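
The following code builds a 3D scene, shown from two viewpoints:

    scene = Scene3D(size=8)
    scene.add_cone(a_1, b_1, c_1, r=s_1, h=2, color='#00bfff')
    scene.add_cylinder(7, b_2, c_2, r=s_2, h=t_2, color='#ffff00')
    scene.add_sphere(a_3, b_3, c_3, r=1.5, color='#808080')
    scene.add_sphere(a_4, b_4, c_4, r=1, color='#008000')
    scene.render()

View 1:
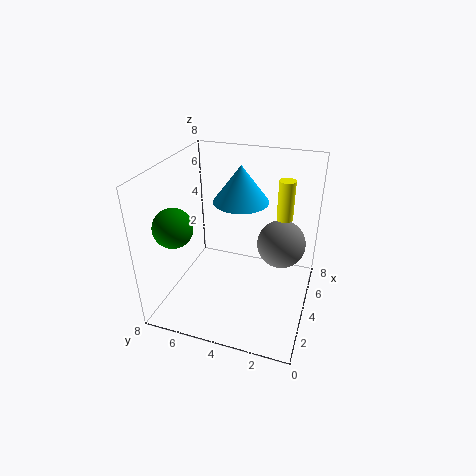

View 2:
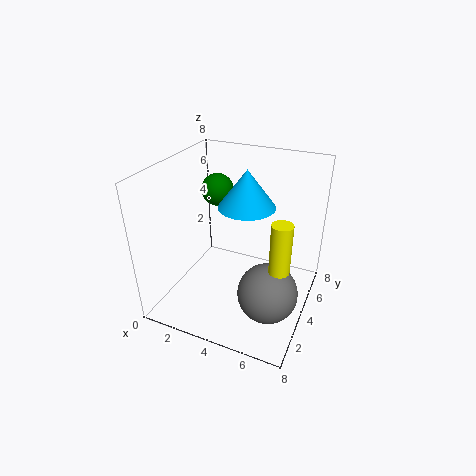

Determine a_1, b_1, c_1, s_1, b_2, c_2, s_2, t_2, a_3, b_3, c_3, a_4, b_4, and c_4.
a_1 = 4.5; b_1 = 4; c_1 = 6; s_1 = 1.5; b_2 = 2; c_2 = 4; s_2 = 0.5; t_2 = 2.5; a_3 = 6.5; b_3 = 2; c_3 = 2.5; a_4 = 1.5; b_4 = 6.5; c_4 = 5.5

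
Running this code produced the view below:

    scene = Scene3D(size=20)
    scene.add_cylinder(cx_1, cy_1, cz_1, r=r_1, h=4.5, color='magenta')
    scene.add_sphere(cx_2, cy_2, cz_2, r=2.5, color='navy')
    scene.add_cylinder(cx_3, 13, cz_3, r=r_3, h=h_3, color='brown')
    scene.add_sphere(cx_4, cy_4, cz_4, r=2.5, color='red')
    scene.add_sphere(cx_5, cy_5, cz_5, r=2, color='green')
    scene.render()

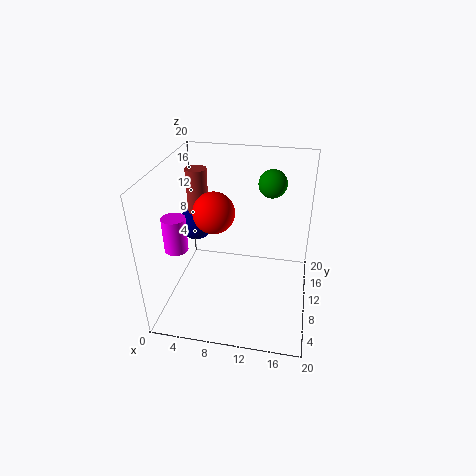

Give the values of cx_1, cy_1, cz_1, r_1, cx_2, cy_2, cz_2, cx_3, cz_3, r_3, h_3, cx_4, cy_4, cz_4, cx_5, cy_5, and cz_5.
cx_1 = 3, cy_1 = 5, cz_1 = 10.5, r_1 = 1.5, cx_2 = 3, cy_2 = 13, cz_2 = 10, cx_3 = 3.5, cz_3 = 8.5, r_3 = 1.5, h_3 = 10, cx_4 = 8, cy_4 = 5.5, cz_4 = 16, cx_5 = 14, cy_5 = 14.5, cz_5 = 16.5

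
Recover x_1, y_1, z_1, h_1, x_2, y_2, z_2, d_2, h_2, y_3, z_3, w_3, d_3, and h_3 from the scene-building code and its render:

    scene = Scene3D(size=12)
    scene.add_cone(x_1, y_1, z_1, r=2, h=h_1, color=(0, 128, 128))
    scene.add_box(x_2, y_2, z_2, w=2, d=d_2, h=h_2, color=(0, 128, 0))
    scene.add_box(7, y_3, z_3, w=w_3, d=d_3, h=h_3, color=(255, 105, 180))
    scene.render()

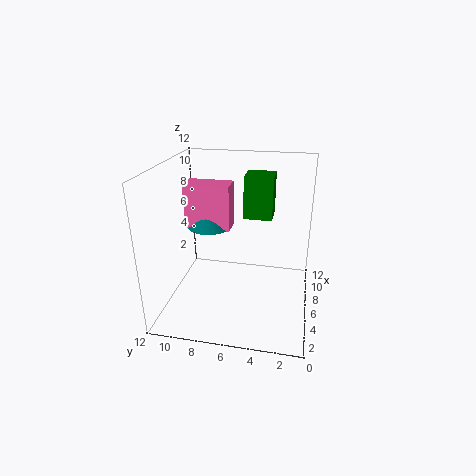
x_1 = 8, y_1 = 9, z_1 = 6, h_1 = 2, x_2 = 3, y_2 = 3, z_2 = 9, d_2 = 2, h_2 = 3, y_3 = 7, z_3 = 6, w_3 = 2, d_3 = 4, h_3 = 4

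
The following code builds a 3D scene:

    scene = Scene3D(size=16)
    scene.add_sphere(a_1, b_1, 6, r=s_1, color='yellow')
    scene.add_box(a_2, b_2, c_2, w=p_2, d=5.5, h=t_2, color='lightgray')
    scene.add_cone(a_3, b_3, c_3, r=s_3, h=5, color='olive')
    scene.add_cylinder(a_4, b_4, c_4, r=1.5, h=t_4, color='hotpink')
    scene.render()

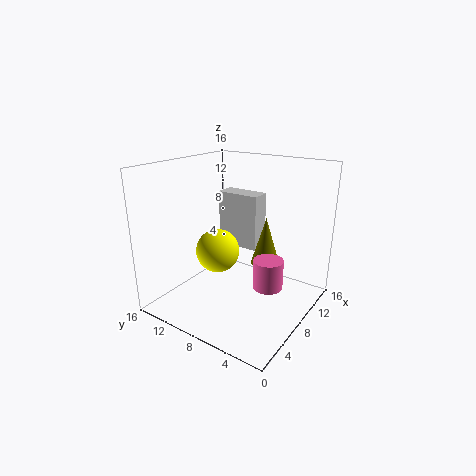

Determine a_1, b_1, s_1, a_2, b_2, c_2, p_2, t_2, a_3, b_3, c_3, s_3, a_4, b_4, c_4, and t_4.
a_1 = 7.5, b_1 = 10.5, s_1 = 2.5, a_2 = 12.5, b_2 = 8.5, c_2 = 4.5, p_2 = 2.5, t_2 = 7, a_3 = 8, b_3 = 4.5, c_3 = 6, s_3 = 1.5, a_4 = 6, b_4 = 3, c_4 = 4.5, t_4 = 3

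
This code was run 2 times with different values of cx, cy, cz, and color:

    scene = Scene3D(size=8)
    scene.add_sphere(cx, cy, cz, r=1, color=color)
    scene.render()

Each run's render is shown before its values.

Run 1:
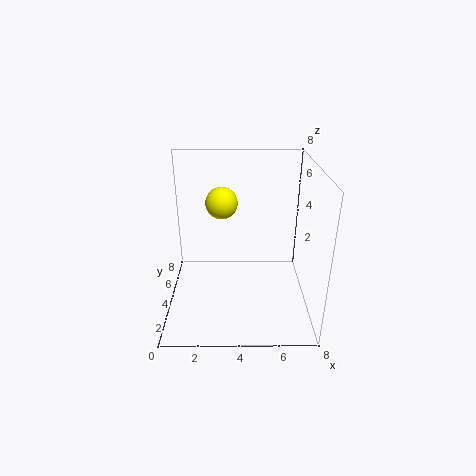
cx = 3
cy = 6.75
cz = 5
color = 'yellow'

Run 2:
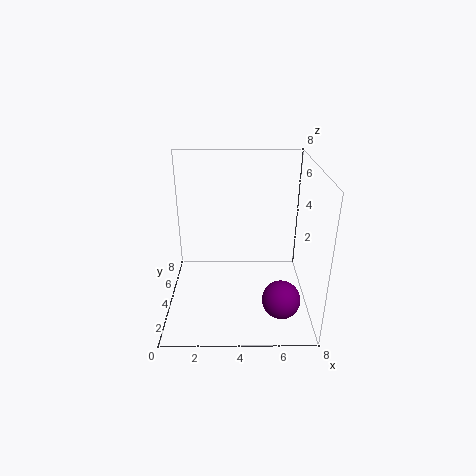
cx = 6.25
cy = 1.75
cz = 1.5
color = 'purple'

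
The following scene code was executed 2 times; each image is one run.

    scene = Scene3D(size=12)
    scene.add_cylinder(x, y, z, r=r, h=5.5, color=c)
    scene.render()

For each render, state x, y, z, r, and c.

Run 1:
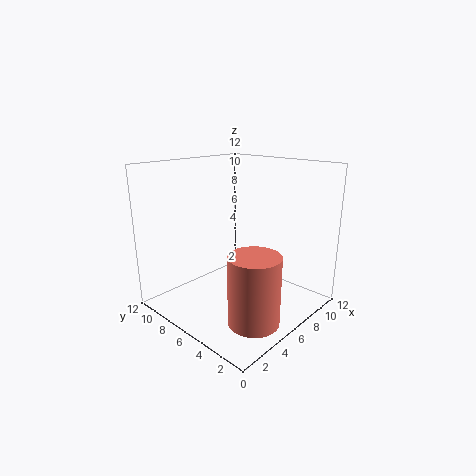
x = 4; y = 2.5; z = 0.5; r = 2; c = 'salmon'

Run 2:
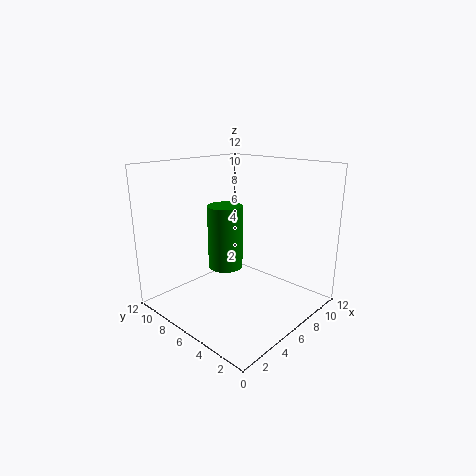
x = 6; y = 7.5; z = 3; r = 1.5; c = 'green'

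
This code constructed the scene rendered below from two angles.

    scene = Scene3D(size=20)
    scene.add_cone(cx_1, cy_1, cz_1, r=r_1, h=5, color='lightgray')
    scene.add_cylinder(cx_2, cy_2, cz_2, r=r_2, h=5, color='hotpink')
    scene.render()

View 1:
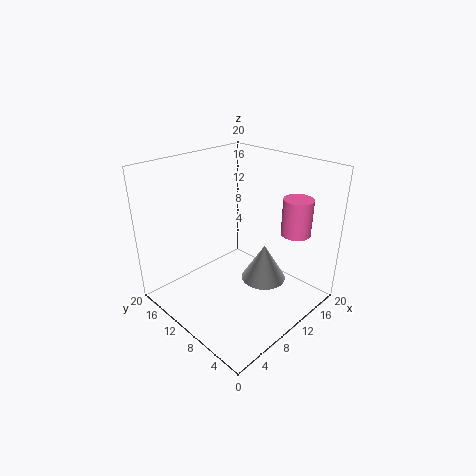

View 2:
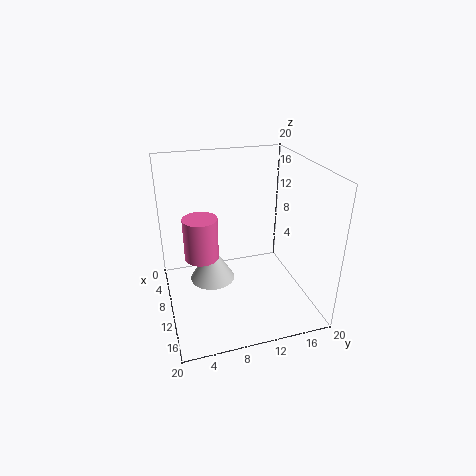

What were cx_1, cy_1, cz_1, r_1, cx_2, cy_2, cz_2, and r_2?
cx_1 = 11
cy_1 = 6
cz_1 = 5
r_1 = 3
cx_2 = 15
cy_2 = 4
cz_2 = 11
r_2 = 2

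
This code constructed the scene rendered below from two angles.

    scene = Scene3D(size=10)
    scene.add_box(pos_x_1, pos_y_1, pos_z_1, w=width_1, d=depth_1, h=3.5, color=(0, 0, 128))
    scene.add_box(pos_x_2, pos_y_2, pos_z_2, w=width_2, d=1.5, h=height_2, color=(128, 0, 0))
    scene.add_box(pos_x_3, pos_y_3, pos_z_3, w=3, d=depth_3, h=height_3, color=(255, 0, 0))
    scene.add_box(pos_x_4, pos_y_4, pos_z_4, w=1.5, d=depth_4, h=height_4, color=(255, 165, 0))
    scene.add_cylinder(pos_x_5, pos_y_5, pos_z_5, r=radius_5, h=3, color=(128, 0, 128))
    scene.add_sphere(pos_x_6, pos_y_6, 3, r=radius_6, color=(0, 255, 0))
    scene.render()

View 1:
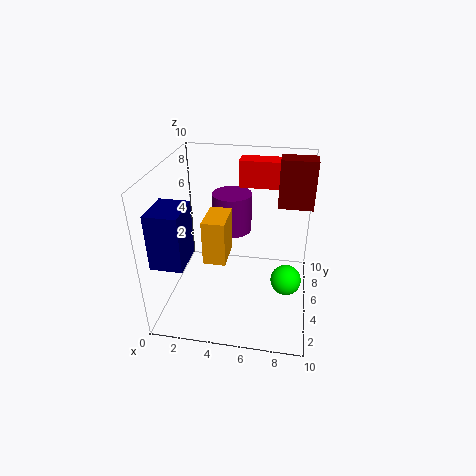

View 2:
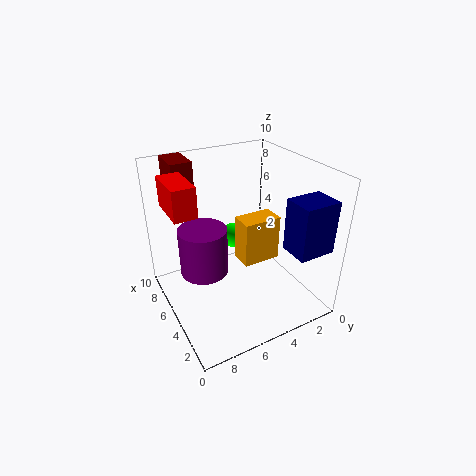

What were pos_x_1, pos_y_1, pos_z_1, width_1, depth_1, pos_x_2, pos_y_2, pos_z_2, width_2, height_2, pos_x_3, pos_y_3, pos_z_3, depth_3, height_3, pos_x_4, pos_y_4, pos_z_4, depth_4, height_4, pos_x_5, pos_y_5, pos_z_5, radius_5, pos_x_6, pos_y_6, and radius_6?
pos_x_1 = 0.5
pos_y_1 = 0.5
pos_z_1 = 5
width_1 = 2
depth_1 = 2.5
pos_x_2 = 7.5
pos_y_2 = 7
pos_z_2 = 6.5
width_2 = 2.5
height_2 = 3.5
pos_x_3 = 4.5
pos_y_3 = 8
pos_z_3 = 7.5
depth_3 = 1.5
height_3 = 2
pos_x_4 = 3
pos_y_4 = 3
pos_z_4 = 4
depth_4 = 2.5
height_4 = 3
pos_x_5 = 4
pos_y_5 = 8
pos_z_5 = 4
radius_5 = 1.5
pos_x_6 = 8.5
pos_y_6 = 3.5
radius_6 = 1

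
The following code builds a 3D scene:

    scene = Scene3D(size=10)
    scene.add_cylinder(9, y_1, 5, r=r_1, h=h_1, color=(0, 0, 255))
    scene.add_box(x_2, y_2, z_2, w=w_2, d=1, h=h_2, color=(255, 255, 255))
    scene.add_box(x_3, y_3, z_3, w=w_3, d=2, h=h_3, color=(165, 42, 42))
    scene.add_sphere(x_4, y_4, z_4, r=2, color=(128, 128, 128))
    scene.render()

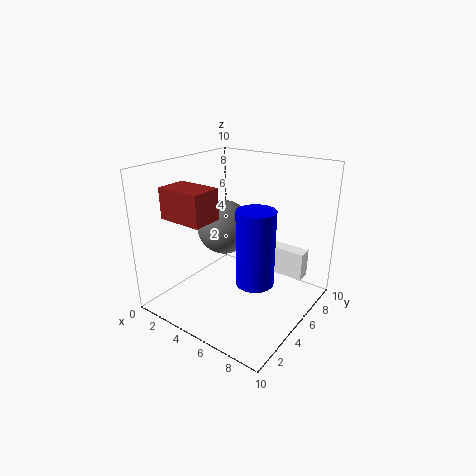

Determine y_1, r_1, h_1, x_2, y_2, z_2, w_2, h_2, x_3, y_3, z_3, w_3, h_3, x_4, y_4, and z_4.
y_1 = 1
r_1 = 1
h_1 = 4
x_2 = 6
y_2 = 7
z_2 = 2
w_2 = 3
h_2 = 2
x_3 = 2
y_3 = 1
z_3 = 7
w_3 = 3
h_3 = 2
x_4 = 3
y_4 = 6
z_4 = 5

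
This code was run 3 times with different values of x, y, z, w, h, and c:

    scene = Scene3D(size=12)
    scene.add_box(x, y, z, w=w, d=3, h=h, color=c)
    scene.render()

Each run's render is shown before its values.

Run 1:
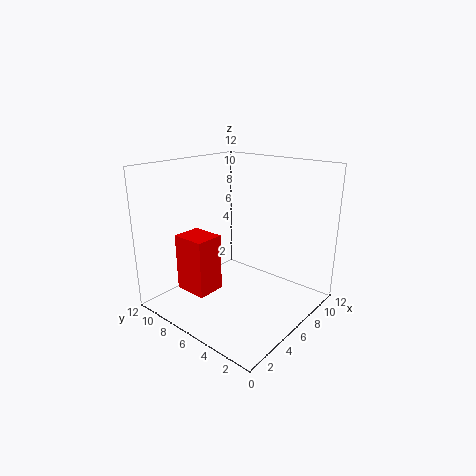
x = 3
y = 7.5
z = 1
w = 2.5
h = 5
c = 'red'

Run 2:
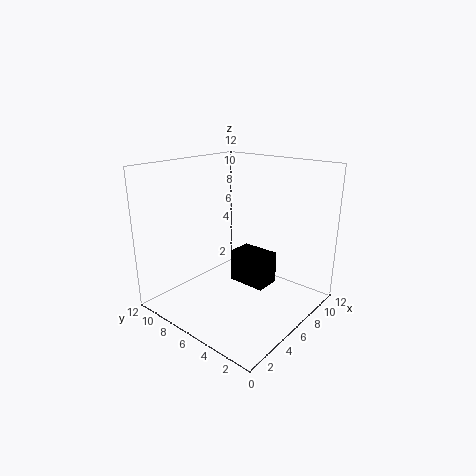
x = 4.5
y = 2.5
z = 3
w = 2
h = 2.5
c = 'black'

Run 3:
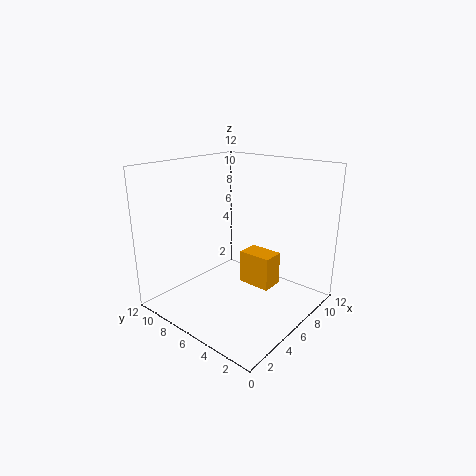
x = 7.5
y = 4
z = 1
w = 2
h = 3
c = 'orange'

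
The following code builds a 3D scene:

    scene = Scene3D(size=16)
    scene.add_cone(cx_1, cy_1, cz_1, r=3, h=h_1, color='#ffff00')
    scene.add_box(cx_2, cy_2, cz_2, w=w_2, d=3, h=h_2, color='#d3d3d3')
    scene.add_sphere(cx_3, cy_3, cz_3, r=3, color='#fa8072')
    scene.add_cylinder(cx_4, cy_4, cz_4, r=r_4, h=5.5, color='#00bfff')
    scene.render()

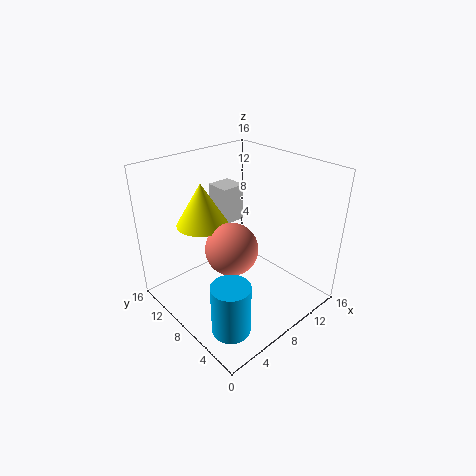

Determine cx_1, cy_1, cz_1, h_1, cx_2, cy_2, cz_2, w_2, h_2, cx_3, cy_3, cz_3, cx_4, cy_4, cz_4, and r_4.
cx_1 = 6.5, cy_1 = 12.5, cz_1 = 8.5, h_1 = 5, cx_2 = 9.5, cy_2 = 12, cz_2 = 7.5, w_2 = 3, h_2 = 4.5, cx_3 = 7.5, cy_3 = 8.5, cz_3 = 6.5, cx_4 = 3, cy_4 = 3.5, cz_4 = 1, r_4 = 2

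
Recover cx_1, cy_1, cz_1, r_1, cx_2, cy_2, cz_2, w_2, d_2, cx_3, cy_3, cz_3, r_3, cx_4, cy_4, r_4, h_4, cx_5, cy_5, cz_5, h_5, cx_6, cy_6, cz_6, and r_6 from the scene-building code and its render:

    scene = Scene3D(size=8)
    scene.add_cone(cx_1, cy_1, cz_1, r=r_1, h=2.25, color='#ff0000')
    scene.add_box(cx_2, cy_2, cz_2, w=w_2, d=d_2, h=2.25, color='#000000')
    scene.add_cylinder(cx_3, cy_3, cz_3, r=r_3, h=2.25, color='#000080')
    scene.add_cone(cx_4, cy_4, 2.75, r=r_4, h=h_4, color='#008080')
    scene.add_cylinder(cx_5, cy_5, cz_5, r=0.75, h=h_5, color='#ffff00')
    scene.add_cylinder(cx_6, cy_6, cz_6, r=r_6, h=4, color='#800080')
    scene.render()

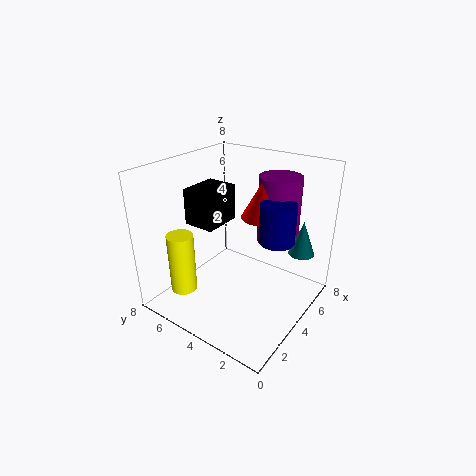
cx_1 = 5.75
cy_1 = 3.5
cz_1 = 4.75
r_1 = 1.25
cx_2 = 4
cy_2 = 6
cz_2 = 3.75
w_2 = 2.5
d_2 = 2
cx_3 = 5.25
cy_3 = 2.25
cz_3 = 3.75
r_3 = 1
cx_4 = 6.5
cy_4 = 1.25
r_4 = 0.75
h_4 = 2
cx_5 = 2
cy_5 = 6.5
cz_5 = 0.75
h_5 = 3.5
cx_6 = 6.75
cy_6 = 3
cz_6 = 3
r_6 = 1.25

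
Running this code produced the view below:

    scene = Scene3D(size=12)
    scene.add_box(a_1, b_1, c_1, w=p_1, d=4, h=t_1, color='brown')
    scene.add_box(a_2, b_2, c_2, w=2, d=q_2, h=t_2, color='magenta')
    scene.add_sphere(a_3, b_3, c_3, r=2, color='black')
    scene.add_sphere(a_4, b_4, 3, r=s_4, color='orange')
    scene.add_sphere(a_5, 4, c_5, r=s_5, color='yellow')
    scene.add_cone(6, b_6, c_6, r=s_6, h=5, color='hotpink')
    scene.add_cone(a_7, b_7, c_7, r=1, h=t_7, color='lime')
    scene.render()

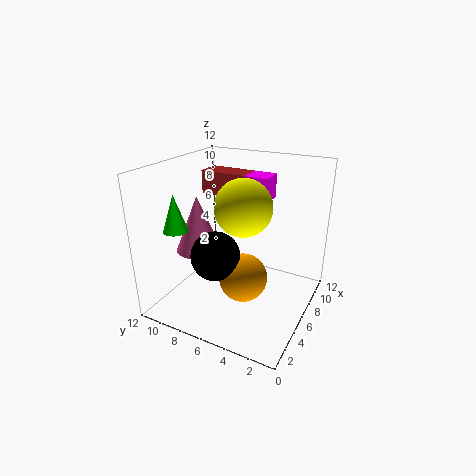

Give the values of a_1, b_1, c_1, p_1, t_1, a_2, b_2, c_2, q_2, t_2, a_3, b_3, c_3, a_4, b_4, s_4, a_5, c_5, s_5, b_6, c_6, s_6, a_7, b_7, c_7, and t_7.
a_1 = 7; b_1 = 6; c_1 = 9; p_1 = 2; t_1 = 2; a_2 = 7; b_2 = 4; c_2 = 9; q_2 = 2; t_2 = 2; a_3 = 4; b_3 = 7; c_3 = 5; a_4 = 5; b_4 = 5; s_4 = 2; a_5 = 3; c_5 = 10; s_5 = 2; b_6 = 10; c_6 = 4; s_6 = 2; a_7 = 3; b_7 = 10; c_7 = 7; t_7 = 3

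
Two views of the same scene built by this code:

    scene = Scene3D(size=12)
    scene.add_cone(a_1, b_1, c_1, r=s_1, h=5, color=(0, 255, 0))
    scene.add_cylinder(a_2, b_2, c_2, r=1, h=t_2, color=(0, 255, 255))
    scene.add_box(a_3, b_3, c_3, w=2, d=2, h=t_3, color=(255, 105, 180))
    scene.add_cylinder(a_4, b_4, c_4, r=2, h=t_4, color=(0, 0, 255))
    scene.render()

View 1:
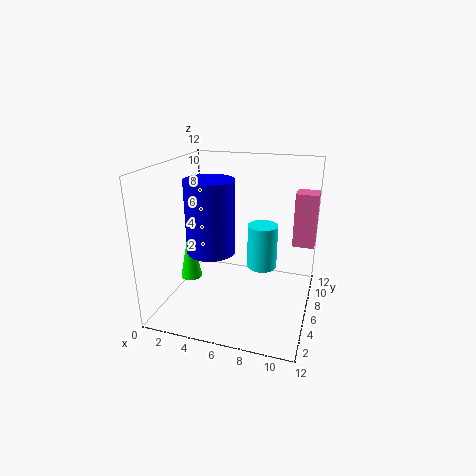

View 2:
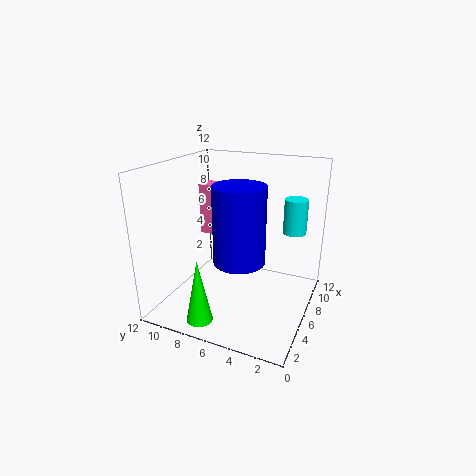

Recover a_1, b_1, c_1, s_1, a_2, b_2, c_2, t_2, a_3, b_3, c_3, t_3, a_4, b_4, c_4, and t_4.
a_1 = 1; b_1 = 7; c_1 = 1; s_1 = 1; a_2 = 9; b_2 = 2; c_2 = 6; t_2 = 3; a_3 = 10; b_3 = 10; c_3 = 4; t_3 = 5; a_4 = 4; b_4 = 5; c_4 = 5; t_4 = 6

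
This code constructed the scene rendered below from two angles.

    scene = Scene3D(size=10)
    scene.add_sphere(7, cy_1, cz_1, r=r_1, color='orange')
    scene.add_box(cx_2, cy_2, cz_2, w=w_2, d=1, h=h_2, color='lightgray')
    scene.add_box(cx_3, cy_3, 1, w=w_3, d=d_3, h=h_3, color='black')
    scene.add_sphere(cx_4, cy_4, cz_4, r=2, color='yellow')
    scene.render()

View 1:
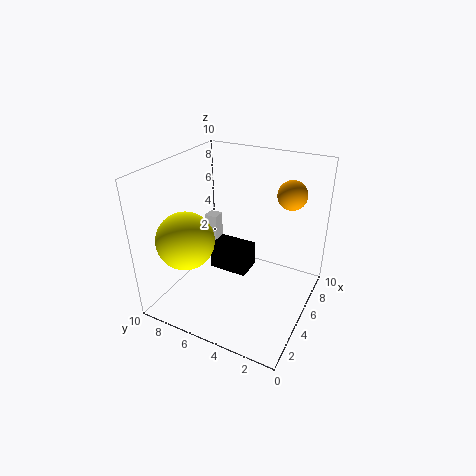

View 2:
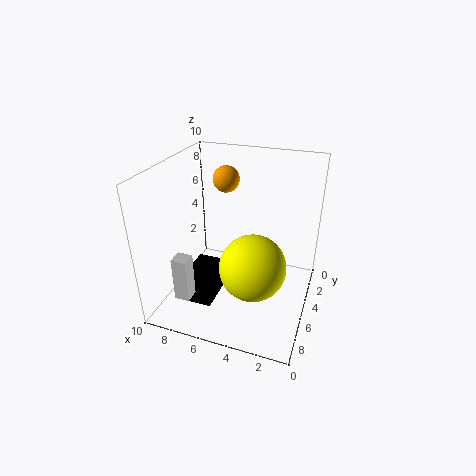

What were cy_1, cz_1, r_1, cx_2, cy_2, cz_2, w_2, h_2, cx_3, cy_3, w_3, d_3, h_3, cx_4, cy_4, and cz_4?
cy_1 = 2
cz_1 = 8
r_1 = 1
cx_2 = 7
cy_2 = 8
cz_2 = 2
w_2 = 1
h_2 = 3
cx_3 = 6
cy_3 = 5
w_3 = 2
d_3 = 3
h_3 = 2
cx_4 = 3
cy_4 = 8
cz_4 = 5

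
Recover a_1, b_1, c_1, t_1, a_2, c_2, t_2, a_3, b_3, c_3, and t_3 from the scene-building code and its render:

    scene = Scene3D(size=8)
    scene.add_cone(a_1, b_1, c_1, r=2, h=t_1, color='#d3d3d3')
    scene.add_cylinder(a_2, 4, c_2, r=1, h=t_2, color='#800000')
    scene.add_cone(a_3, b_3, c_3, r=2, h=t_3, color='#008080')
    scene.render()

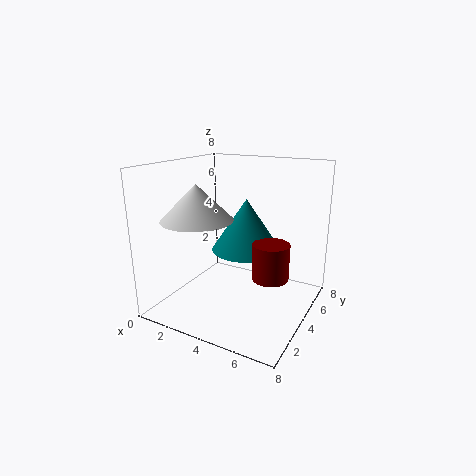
a_1 = 2, b_1 = 3, c_1 = 5, t_1 = 2, a_2 = 6, c_2 = 2, t_2 = 2, a_3 = 4, b_3 = 5, c_3 = 3, t_3 = 3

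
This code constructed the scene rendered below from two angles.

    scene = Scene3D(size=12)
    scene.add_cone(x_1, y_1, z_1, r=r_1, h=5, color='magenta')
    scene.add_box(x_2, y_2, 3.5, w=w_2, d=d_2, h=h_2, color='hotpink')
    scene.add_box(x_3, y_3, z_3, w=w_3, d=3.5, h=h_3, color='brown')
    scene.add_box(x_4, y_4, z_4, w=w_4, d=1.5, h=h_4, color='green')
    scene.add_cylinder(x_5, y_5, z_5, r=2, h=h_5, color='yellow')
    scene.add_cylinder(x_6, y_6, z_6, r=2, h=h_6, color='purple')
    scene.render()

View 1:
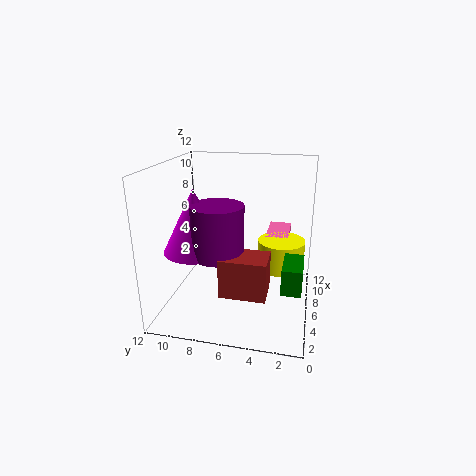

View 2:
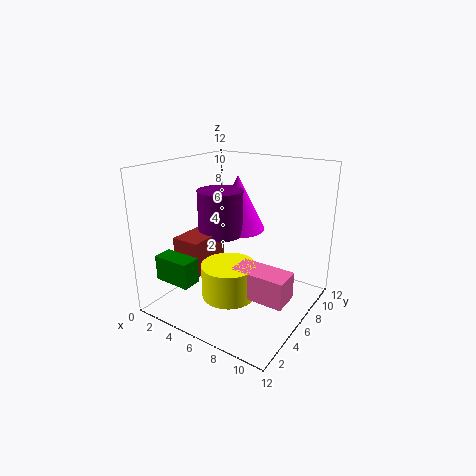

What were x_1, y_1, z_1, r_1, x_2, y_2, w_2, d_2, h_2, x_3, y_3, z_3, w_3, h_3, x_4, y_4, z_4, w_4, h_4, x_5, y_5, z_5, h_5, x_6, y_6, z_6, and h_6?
x_1 = 4
y_1 = 9
z_1 = 5.5
r_1 = 2.5
x_2 = 8
y_2 = 2
w_2 = 4
d_2 = 2
h_2 = 2
x_3 = 1.5
y_3 = 3
z_3 = 3
w_3 = 2.5
h_3 = 3
x_4 = 2
y_4 = 0.5
z_4 = 3.5
w_4 = 3
h_4 = 2
x_5 = 7.5
y_5 = 2.5
z_5 = 3
h_5 = 2.5
x_6 = 3.5
y_6 = 7
z_6 = 5.5
h_6 = 4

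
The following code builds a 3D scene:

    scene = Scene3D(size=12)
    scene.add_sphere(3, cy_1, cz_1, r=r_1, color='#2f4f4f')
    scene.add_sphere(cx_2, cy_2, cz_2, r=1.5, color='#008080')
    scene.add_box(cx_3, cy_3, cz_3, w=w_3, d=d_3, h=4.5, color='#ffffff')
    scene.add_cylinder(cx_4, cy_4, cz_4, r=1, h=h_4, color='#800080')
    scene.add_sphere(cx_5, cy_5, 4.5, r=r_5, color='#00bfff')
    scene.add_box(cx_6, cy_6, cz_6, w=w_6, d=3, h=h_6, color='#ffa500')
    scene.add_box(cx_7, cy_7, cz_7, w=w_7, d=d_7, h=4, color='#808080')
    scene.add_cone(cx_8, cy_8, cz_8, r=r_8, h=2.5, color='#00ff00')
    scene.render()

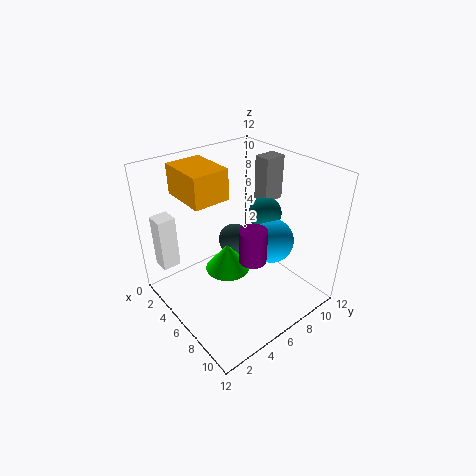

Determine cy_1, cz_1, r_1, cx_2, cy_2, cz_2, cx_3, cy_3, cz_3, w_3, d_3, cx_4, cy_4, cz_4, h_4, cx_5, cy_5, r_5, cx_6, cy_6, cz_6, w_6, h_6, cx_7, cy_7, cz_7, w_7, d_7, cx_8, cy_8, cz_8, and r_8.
cy_1 = 8; cz_1 = 3.5; r_1 = 1.5; cx_2 = 5; cy_2 = 10; cz_2 = 6.5; cx_3 = 1.5; cy_3 = 0.5; cz_3 = 3.5; w_3 = 1.5; d_3 = 1.5; cx_4 = 9.5; cy_4 = 4.5; cz_4 = 6.5; h_4 = 2.5; cx_5 = 6.5; cy_5 = 9.5; r_5 = 2; cx_6 = 1.5; cy_6 = 2.5; cz_6 = 9.5; w_6 = 4; h_6 = 2.5; cx_7 = 3.5; cy_7 = 10; cz_7 = 7.5; w_7 = 1.5; d_7 = 2; cx_8 = 4.5; cy_8 = 6; cz_8 = 2; r_8 = 2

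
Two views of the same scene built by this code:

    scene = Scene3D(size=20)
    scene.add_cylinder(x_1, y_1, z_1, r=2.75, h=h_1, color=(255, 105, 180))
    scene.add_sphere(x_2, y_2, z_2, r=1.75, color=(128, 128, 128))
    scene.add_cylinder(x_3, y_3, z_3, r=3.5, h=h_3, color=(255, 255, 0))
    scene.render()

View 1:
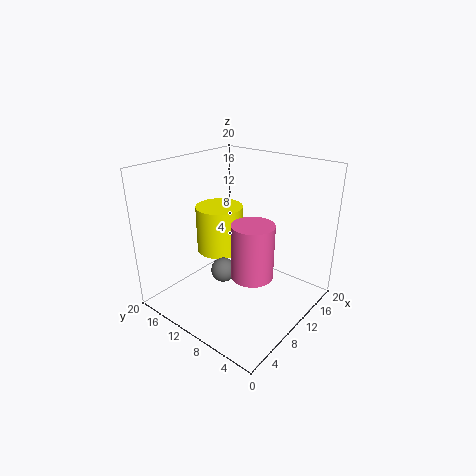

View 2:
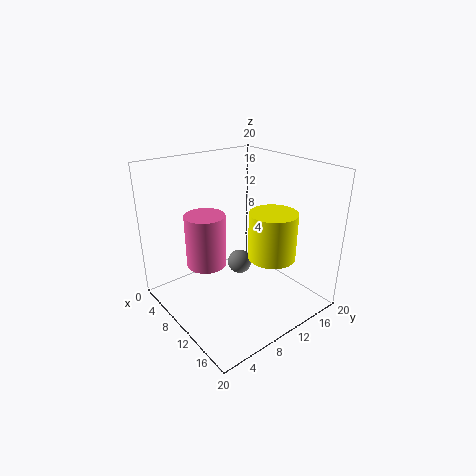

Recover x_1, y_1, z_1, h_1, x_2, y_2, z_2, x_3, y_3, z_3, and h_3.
x_1 = 8, y_1 = 6, z_1 = 6.5, h_1 = 7.25, x_2 = 8.5, y_2 = 11.5, z_2 = 5, x_3 = 11.75, y_3 = 15, z_3 = 6, h_3 = 7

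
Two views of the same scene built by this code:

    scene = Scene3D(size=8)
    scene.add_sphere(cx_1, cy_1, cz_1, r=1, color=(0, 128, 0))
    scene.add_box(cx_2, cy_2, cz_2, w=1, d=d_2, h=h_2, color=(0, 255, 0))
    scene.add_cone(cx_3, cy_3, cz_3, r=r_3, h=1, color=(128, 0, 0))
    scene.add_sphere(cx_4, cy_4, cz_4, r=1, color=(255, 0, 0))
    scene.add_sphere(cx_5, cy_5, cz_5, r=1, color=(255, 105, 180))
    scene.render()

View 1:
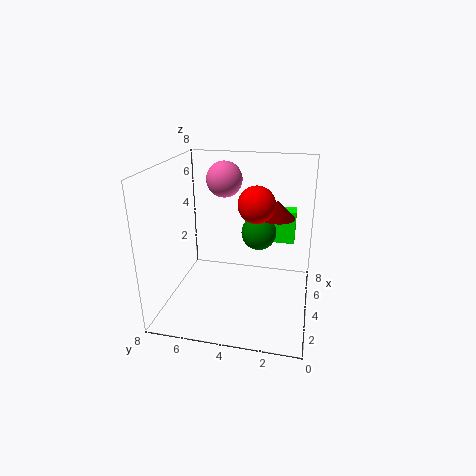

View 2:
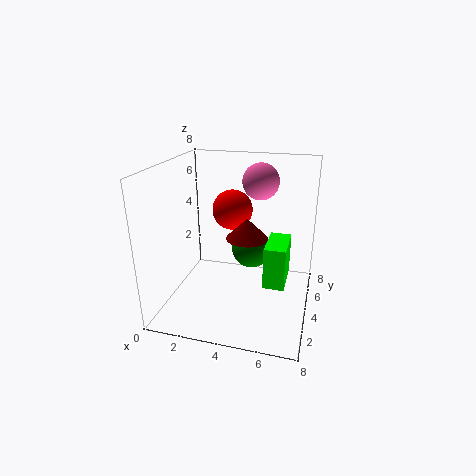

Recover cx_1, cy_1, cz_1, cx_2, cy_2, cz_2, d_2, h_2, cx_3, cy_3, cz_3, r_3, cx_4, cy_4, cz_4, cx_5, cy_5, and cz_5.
cx_1 = 5
cy_1 = 3
cz_1 = 4
cx_2 = 6
cy_2 = 1
cz_2 = 3
d_2 = 2
h_2 = 2
cx_3 = 5
cy_3 = 2
cz_3 = 5
r_3 = 1
cx_4 = 4
cy_4 = 3
cz_4 = 6
cx_5 = 5
cy_5 = 5
cz_5 = 7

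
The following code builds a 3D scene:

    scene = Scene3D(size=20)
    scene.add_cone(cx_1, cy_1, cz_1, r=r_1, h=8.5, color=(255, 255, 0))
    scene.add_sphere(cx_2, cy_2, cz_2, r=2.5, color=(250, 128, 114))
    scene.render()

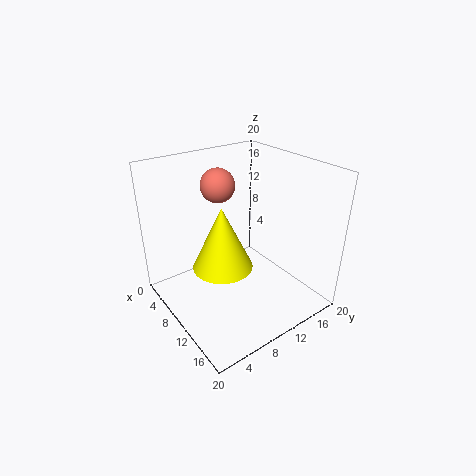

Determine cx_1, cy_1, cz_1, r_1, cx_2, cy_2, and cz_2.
cx_1 = 11; cy_1 = 6.75; cz_1 = 7.25; r_1 = 4; cx_2 = 4.75; cy_2 = 10.25; cz_2 = 16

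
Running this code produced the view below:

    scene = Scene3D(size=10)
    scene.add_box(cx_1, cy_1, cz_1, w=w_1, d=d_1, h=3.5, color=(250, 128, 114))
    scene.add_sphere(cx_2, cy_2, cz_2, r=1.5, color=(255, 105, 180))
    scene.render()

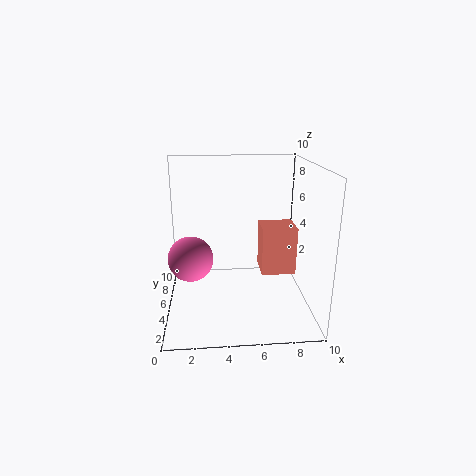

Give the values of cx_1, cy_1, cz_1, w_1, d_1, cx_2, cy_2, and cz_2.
cx_1 = 6.75, cy_1 = 5, cz_1 = 2, w_1 = 2.5, d_1 = 2.25, cx_2 = 1.75, cy_2 = 4, cz_2 = 4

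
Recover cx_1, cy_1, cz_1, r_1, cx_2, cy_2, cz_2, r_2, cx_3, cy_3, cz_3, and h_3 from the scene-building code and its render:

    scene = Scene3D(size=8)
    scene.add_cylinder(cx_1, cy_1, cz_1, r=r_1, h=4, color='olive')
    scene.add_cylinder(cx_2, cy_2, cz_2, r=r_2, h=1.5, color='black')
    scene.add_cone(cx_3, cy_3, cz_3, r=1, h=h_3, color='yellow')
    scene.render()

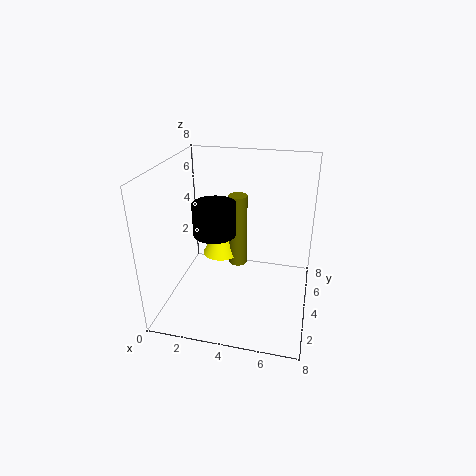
cx_1 = 4
cy_1 = 4
cz_1 = 2.5
r_1 = 0.5
cx_2 = 3.5
cy_2 = 1.5
cz_2 = 5.5
r_2 = 1
cx_3 = 3
cy_3 = 4
cz_3 = 3
h_3 = 2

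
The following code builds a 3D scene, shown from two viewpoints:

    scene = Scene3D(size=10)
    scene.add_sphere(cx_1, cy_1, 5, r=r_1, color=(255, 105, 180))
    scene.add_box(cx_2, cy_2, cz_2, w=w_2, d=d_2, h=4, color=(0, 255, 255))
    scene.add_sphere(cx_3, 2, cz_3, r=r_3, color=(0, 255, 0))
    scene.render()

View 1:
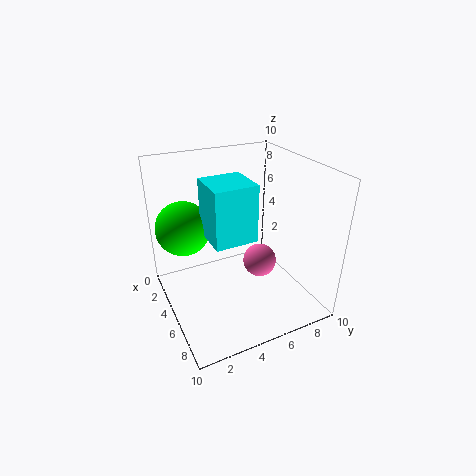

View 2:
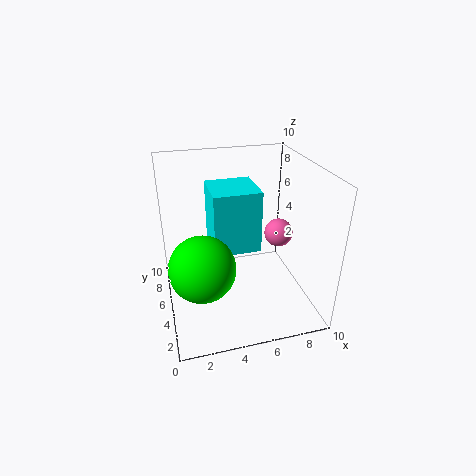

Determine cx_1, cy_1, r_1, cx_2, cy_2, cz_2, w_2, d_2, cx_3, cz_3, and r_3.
cx_1 = 8; cy_1 = 5; r_1 = 1; cx_2 = 3; cy_2 = 3; cz_2 = 5; w_2 = 3; d_2 = 3; cx_3 = 2; cz_3 = 5; r_3 = 2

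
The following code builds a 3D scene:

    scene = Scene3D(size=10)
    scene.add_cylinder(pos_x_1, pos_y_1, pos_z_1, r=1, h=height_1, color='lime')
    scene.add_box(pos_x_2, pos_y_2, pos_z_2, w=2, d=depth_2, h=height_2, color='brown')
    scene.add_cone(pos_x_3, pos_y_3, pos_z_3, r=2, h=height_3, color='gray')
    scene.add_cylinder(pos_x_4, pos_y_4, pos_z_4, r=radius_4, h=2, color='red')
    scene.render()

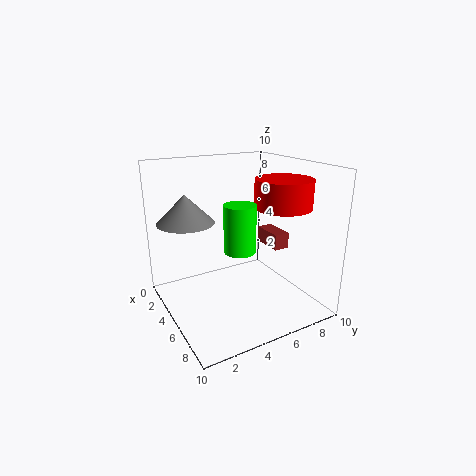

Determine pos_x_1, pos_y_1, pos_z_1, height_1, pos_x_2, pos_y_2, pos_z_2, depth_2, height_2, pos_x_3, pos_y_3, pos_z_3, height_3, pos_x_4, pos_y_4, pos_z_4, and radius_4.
pos_x_1 = 7, pos_y_1 = 4, pos_z_1 = 5, height_1 = 3, pos_x_2 = 6, pos_y_2 = 6, pos_z_2 = 5, depth_2 = 1, height_2 = 1, pos_x_3 = 3, pos_y_3 = 2, pos_z_3 = 6, height_3 = 2, pos_x_4 = 6, pos_y_4 = 8, pos_z_4 = 7, radius_4 = 2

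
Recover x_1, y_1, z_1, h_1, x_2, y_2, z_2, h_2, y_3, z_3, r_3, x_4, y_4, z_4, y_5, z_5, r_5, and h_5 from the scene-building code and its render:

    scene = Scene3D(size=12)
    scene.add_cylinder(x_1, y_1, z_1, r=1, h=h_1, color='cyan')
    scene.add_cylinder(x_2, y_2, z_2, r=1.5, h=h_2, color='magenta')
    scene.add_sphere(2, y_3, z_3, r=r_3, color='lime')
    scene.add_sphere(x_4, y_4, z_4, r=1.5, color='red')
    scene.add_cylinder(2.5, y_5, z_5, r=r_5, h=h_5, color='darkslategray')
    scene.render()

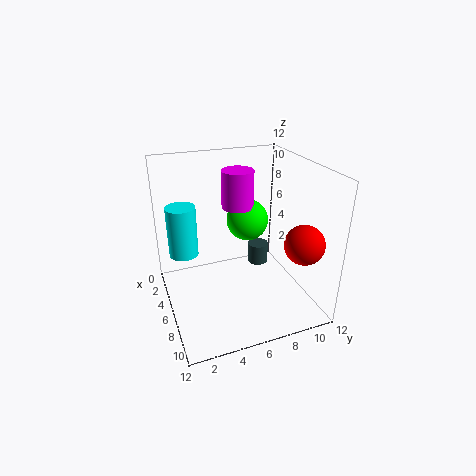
x_1 = 8.5
y_1 = 1
z_1 = 7
h_1 = 3.5
x_2 = 2
y_2 = 7.5
z_2 = 7
h_2 = 3.5
y_3 = 8.5
z_3 = 5.5
r_3 = 2
x_4 = 10.5
y_4 = 9.5
z_4 = 7
y_5 = 9.5
z_5 = 1
r_5 = 1
h_5 = 2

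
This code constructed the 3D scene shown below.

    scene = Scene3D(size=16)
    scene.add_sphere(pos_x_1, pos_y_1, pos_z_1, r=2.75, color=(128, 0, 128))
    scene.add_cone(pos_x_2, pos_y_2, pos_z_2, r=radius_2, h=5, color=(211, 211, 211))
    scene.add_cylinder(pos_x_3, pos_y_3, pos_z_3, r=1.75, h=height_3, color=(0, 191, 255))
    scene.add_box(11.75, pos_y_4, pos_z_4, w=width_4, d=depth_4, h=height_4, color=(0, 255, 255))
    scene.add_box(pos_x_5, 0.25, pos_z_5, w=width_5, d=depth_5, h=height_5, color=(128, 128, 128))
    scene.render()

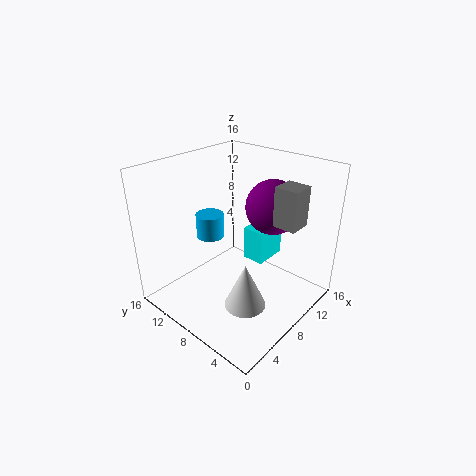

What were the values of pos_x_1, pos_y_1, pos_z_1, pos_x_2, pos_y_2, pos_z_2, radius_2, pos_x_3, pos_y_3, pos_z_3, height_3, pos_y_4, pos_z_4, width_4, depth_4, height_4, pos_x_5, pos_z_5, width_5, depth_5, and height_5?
pos_x_1 = 9, pos_y_1 = 4.25, pos_z_1 = 12.5, pos_x_2 = 5.75, pos_y_2 = 5, pos_z_2 = 1.75, radius_2 = 2.25, pos_x_3 = 9.5, pos_y_3 = 14, pos_z_3 = 5.5, height_3 = 3, pos_y_4 = 7.5, pos_z_4 = 2.75, width_4 = 4.25, depth_4 = 2.75, height_4 = 4.25, pos_x_5 = 6.5, pos_z_5 = 12, width_5 = 2.25, depth_5 = 2.25, height_5 = 3.75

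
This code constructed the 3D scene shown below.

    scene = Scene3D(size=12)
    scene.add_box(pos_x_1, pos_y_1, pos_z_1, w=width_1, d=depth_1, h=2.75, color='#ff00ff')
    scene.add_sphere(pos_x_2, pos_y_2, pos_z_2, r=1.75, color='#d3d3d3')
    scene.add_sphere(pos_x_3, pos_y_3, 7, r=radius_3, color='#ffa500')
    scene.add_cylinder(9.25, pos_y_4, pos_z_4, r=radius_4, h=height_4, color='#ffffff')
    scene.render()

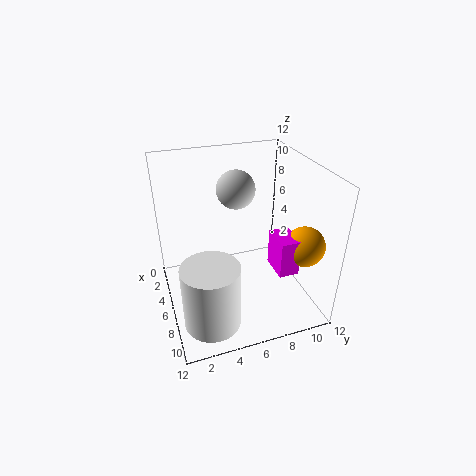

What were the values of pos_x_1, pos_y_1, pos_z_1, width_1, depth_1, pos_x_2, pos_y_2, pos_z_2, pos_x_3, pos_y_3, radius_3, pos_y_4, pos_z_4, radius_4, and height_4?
pos_x_1 = 8.75
pos_y_1 = 7.5
pos_z_1 = 5.25
width_1 = 2.25
depth_1 = 1.5
pos_x_2 = 2.5
pos_y_2 = 7
pos_z_2 = 8.75
pos_x_3 = 10.25
pos_y_3 = 9.75
radius_3 = 1.5
pos_y_4 = 2.75
pos_z_4 = 0.75
radius_4 = 2.25
height_4 = 5.25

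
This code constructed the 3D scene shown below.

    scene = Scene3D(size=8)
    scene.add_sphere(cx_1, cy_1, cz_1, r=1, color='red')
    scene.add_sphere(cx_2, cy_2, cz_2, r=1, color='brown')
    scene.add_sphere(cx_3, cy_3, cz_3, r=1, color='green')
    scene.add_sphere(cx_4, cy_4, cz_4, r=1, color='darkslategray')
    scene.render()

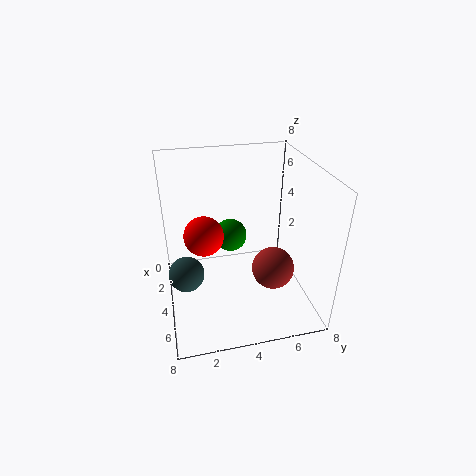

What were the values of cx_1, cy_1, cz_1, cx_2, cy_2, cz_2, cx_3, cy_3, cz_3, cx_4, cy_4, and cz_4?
cx_1 = 5; cy_1 = 2; cz_1 = 5; cx_2 = 7; cy_2 = 5; cz_2 = 4; cx_3 = 2; cy_3 = 4; cz_3 = 3; cx_4 = 4; cy_4 = 1; cz_4 = 2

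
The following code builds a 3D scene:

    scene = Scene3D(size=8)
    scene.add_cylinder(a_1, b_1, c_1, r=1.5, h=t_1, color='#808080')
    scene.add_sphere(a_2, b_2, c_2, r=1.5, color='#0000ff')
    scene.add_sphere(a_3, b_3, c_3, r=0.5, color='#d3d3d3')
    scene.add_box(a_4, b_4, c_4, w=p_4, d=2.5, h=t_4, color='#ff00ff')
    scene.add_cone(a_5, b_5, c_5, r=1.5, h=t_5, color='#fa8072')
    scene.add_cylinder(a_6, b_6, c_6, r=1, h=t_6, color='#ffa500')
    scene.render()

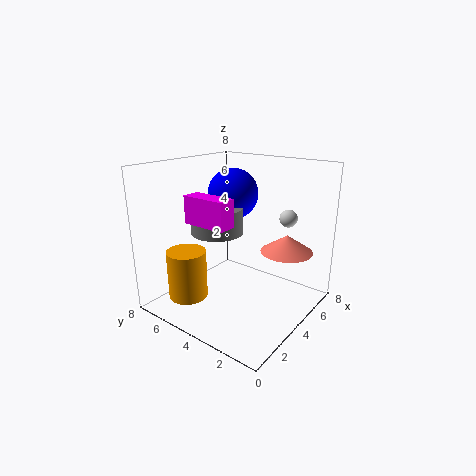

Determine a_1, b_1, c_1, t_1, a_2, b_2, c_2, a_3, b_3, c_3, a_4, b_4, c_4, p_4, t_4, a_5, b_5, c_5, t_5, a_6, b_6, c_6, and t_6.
a_1 = 4; b_1 = 5.5; c_1 = 4; t_1 = 1.5; a_2 = 5.5; b_2 = 5.5; c_2 = 6; a_3 = 6; b_3 = 2; c_3 = 5; a_4 = 2; b_4 = 3.5; c_4 = 5; p_4 = 1; t_4 = 1.5; a_5 = 6; b_5 = 2; c_5 = 3; t_5 = 1; a_6 = 1; b_6 = 5; c_6 = 1.5; t_6 = 2.5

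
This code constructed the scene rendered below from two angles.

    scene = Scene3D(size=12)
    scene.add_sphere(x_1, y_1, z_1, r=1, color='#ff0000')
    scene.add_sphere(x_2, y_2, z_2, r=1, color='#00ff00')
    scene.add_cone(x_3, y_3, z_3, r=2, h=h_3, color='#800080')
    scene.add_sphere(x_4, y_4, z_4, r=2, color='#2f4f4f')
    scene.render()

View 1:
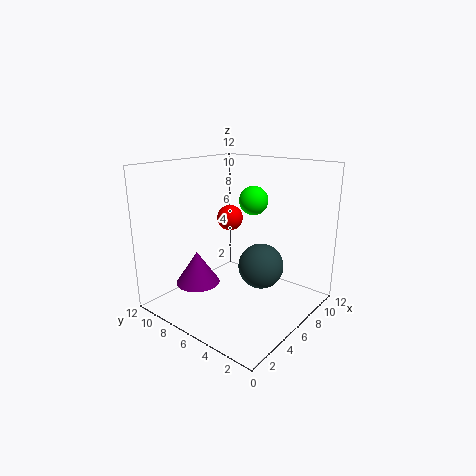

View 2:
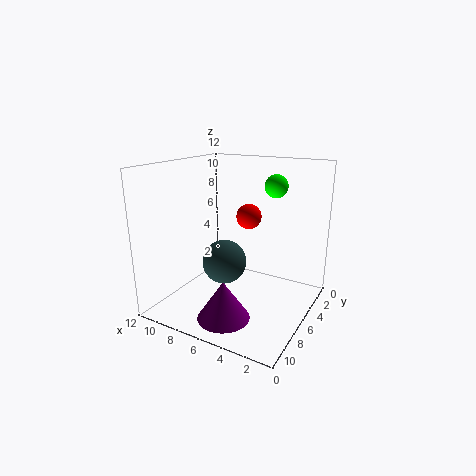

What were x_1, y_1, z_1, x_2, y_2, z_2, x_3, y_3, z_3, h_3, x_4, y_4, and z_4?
x_1 = 5; y_1 = 6; z_1 = 8; x_2 = 4; y_2 = 3; z_2 = 10; x_3 = 5; y_3 = 10; z_3 = 1; h_3 = 3; x_4 = 8; y_4 = 5; z_4 = 3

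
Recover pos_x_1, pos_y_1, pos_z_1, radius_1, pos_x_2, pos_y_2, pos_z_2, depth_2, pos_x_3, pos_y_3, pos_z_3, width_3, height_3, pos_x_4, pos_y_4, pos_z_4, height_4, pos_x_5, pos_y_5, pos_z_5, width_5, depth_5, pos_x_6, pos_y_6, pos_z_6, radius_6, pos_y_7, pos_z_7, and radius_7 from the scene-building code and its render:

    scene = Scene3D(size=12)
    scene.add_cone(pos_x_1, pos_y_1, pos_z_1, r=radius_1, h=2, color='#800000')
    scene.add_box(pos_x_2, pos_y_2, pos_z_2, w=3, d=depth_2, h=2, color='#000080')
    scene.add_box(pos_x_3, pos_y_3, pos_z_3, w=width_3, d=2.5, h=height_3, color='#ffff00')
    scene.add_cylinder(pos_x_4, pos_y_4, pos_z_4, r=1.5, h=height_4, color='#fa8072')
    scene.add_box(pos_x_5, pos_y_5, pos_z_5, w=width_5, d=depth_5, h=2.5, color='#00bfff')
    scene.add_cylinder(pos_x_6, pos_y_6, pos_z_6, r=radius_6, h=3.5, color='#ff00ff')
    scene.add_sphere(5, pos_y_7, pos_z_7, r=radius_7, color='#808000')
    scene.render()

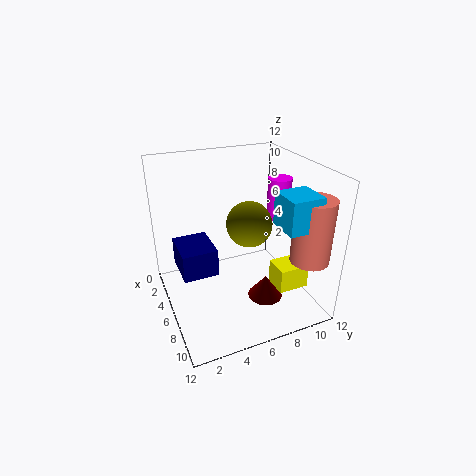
pos_x_1 = 7.5
pos_y_1 = 8
pos_z_1 = 0.5
radius_1 = 1.5
pos_x_2 = 6.5
pos_y_2 = 0.5
pos_z_2 = 5.5
depth_2 = 2.5
pos_x_3 = 8
pos_y_3 = 8
pos_z_3 = 2.5
width_3 = 2
height_3 = 2
pos_x_4 = 10.5
pos_y_4 = 10
pos_z_4 = 5.5
height_4 = 5
pos_x_5 = 9
pos_y_5 = 7.5
pos_z_5 = 8.5
width_5 = 2.5
depth_5 = 2.5
pos_x_6 = 5.5
pos_y_6 = 10
pos_z_6 = 7
radius_6 = 1
pos_y_7 = 7.5
pos_z_7 = 6.5
radius_7 = 2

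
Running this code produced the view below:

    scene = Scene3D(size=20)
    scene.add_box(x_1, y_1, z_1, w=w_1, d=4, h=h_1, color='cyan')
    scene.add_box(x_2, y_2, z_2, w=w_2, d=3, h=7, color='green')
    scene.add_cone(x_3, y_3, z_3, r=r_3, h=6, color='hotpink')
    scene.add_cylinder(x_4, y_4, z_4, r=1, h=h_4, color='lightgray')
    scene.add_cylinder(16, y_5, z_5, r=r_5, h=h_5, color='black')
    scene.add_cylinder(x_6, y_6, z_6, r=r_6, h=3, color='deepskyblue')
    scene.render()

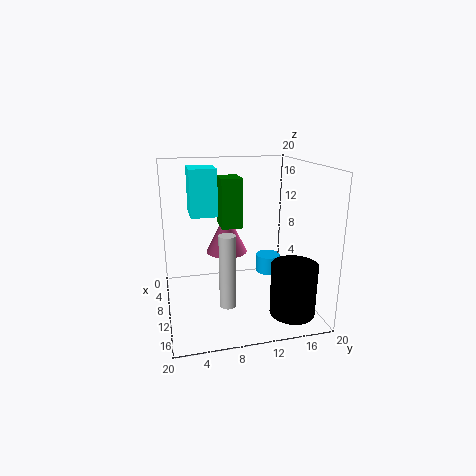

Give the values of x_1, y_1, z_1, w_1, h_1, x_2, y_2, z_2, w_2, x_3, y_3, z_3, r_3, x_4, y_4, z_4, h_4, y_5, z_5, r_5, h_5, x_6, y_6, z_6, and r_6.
x_1 = 1, y_1 = 4, z_1 = 12, w_1 = 5, h_1 = 7, x_2 = 5, y_2 = 8, z_2 = 11, w_2 = 4, x_3 = 7, y_3 = 9, z_3 = 7, r_3 = 3, x_4 = 17, y_4 = 7, z_4 = 4, h_4 = 9, y_5 = 16, z_5 = 1, r_5 = 3, h_5 = 7, x_6 = 3, y_6 = 17, z_6 = 1, r_6 = 2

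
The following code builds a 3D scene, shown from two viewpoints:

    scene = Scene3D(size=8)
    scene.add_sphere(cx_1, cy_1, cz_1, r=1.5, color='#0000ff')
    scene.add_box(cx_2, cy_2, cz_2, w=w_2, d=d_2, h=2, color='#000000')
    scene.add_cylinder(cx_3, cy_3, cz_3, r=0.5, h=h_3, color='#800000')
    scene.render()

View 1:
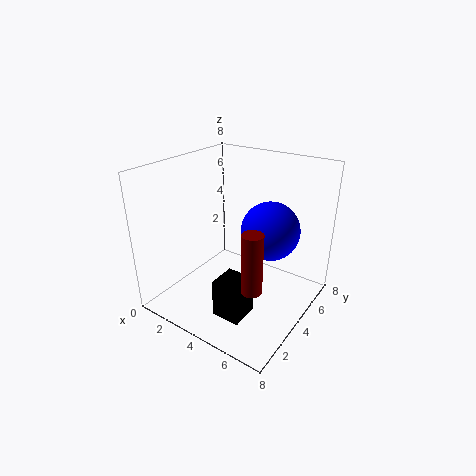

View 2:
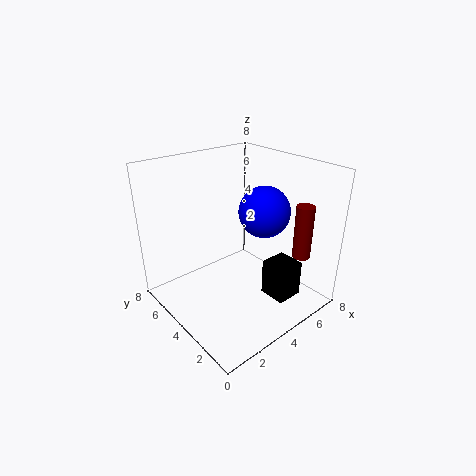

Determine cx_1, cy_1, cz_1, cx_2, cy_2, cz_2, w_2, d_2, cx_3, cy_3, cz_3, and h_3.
cx_1 = 6, cy_1 = 4, cz_1 = 5, cx_2 = 4.5, cy_2 = 1, cz_2 = 1, w_2 = 1.5, d_2 = 1.5, cx_3 = 6.5, cy_3 = 1.5, cz_3 = 3, h_3 = 3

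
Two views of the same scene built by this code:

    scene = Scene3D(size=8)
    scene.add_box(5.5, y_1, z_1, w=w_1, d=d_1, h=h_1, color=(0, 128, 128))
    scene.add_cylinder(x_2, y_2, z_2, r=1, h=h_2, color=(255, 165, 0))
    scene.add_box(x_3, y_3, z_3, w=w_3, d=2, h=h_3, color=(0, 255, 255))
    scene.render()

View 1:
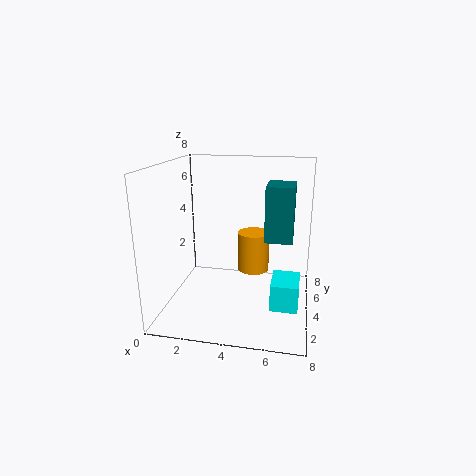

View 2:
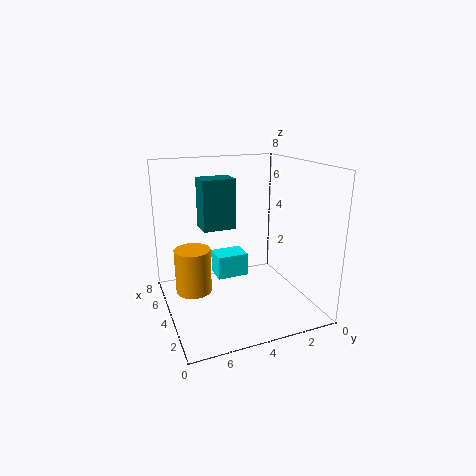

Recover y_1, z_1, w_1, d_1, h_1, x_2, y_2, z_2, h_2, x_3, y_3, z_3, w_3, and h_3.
y_1 = 3.5
z_1 = 4
w_1 = 1.5
d_1 = 2
h_1 = 3
x_2 = 4.5
y_2 = 6.5
z_2 = 1
h_2 = 2.5
x_3 = 6
y_3 = 2.5
z_3 = 0.5
w_3 = 1.5
h_3 = 1.5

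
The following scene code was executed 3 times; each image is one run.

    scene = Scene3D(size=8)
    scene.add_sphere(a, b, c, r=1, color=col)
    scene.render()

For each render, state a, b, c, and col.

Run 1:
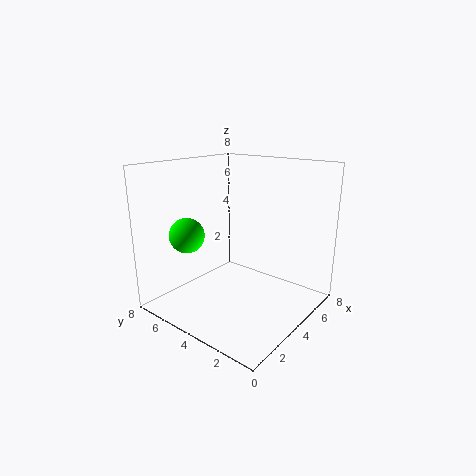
a = 2.5
b = 6.5
c = 4
col = 'lime'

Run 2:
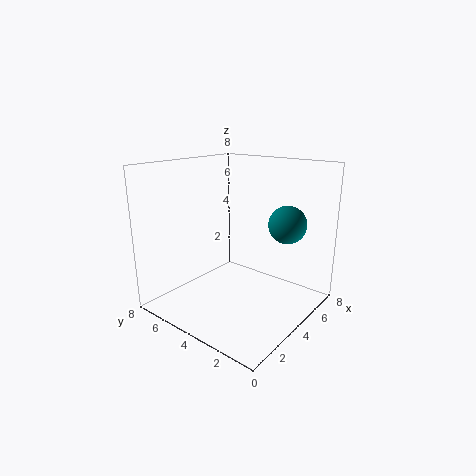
a = 5
b = 1.5
c = 5
col = 'teal'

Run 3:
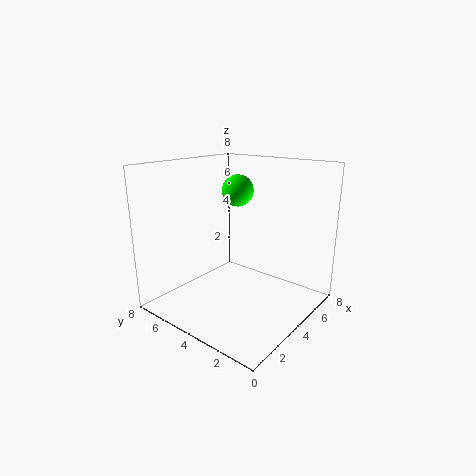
a = 6.5
b = 6
c = 6
col = 'lime'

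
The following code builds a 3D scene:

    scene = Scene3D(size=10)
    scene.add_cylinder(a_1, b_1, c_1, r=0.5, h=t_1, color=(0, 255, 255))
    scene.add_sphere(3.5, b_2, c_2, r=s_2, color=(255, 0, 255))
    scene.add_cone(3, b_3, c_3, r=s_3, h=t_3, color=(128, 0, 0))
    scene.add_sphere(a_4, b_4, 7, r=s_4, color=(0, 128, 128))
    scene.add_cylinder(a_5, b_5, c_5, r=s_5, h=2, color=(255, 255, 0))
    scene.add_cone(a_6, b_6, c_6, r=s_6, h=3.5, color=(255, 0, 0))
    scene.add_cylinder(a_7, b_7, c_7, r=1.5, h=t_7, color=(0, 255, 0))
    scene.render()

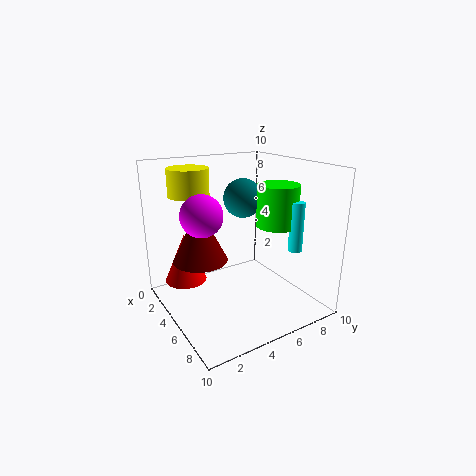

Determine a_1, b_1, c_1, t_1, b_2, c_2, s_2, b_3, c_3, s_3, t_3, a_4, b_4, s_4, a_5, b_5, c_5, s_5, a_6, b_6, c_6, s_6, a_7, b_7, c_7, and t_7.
a_1 = 7; b_1 = 8.5; c_1 = 4; t_1 = 3.5; b_2 = 3; c_2 = 6.5; s_2 = 1.5; b_3 = 3; c_3 = 3; s_3 = 2; t_3 = 4; a_4 = 2.5; b_4 = 7; s_4 = 1.5; a_5 = 1.5; b_5 = 3; c_5 = 7.5; s_5 = 1.5; a_6 = 2.5; b_6 = 2; c_6 = 1.5; s_6 = 1.5; a_7 = 5.5; b_7 = 8; c_7 = 5.5; t_7 = 3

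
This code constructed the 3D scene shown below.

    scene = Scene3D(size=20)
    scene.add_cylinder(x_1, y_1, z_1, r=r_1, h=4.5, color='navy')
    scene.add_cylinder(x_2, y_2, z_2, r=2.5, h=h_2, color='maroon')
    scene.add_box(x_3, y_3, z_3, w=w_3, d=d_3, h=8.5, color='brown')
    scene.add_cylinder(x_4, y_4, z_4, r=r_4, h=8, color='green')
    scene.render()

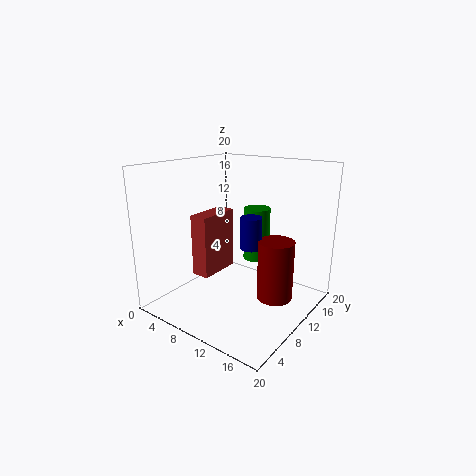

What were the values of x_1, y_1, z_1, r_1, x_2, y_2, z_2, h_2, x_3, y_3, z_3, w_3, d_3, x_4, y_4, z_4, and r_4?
x_1 = 11.5, y_1 = 11, z_1 = 8.5, r_1 = 1.5, x_2 = 15, y_2 = 12, z_2 = 1.5, h_2 = 8.5, x_3 = 5.5, y_3 = 5.5, z_3 = 5, w_3 = 2.5, d_3 = 6, x_4 = 9.5, y_4 = 15.5, z_4 = 5, r_4 = 2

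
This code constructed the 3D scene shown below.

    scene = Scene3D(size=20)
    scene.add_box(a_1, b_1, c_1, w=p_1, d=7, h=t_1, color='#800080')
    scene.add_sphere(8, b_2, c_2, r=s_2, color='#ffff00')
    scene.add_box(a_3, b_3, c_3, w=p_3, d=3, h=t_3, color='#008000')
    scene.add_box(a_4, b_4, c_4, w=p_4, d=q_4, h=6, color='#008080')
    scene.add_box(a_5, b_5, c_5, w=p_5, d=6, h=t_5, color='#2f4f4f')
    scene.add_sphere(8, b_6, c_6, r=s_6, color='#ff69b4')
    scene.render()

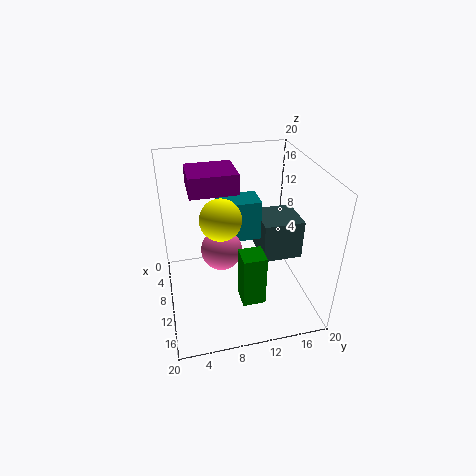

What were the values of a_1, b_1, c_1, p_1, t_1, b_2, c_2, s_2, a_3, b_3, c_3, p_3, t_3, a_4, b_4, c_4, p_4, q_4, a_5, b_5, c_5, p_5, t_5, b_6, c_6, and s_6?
a_1 = 1
b_1 = 4
c_1 = 15
p_1 = 6
t_1 = 3
b_2 = 8
c_2 = 12
s_2 = 3
a_3 = 14
b_3 = 9
c_3 = 4
p_3 = 3
t_3 = 7
a_4 = 4
b_4 = 8
c_4 = 8
p_4 = 4
q_4 = 6
a_5 = 4
b_5 = 14
c_5 = 5
p_5 = 6
t_5 = 6
b_6 = 8
c_6 = 7
s_6 = 3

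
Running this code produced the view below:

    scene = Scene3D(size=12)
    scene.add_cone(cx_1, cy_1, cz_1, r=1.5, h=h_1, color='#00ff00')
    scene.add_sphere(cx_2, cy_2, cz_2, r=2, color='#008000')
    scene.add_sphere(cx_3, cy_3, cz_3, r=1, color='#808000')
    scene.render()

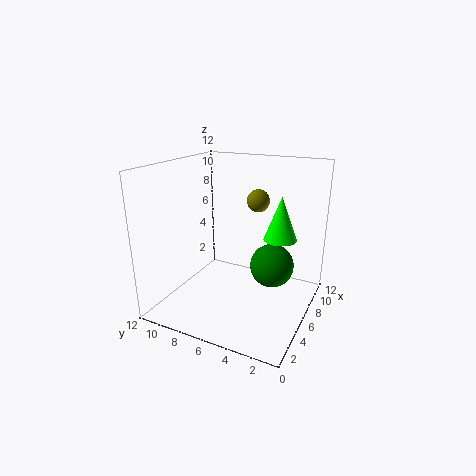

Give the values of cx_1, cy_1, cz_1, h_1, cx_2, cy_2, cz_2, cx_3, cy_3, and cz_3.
cx_1 = 9.5
cy_1 = 3.5
cz_1 = 5
h_1 = 4
cx_2 = 9
cy_2 = 4
cz_2 = 2.5
cx_3 = 9
cy_3 = 5.5
cz_3 = 8.5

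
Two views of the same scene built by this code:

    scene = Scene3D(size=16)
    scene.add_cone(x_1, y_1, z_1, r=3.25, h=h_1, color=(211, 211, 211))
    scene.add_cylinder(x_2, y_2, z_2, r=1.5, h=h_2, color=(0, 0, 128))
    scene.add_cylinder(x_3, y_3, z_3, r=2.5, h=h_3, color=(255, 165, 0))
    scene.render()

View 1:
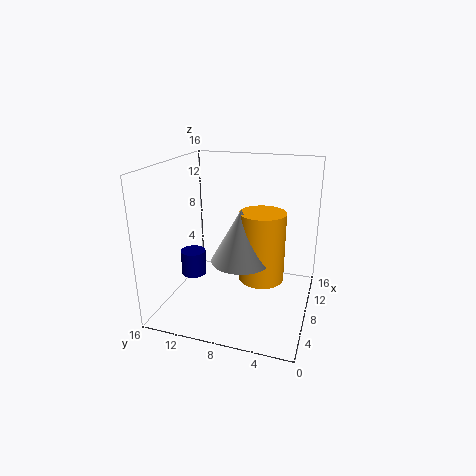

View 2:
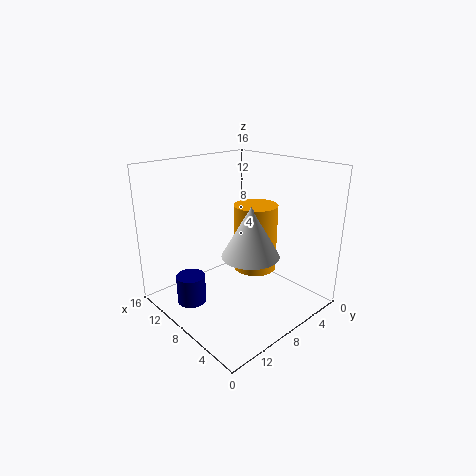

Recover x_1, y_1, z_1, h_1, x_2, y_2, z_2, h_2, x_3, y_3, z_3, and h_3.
x_1 = 6.75, y_1 = 7.25, z_1 = 6, h_1 = 5.75, x_2 = 8.75, y_2 = 14, z_2 = 2.25, h_2 = 3, x_3 = 8, y_3 = 5.25, z_3 = 3.5, h_3 = 7.75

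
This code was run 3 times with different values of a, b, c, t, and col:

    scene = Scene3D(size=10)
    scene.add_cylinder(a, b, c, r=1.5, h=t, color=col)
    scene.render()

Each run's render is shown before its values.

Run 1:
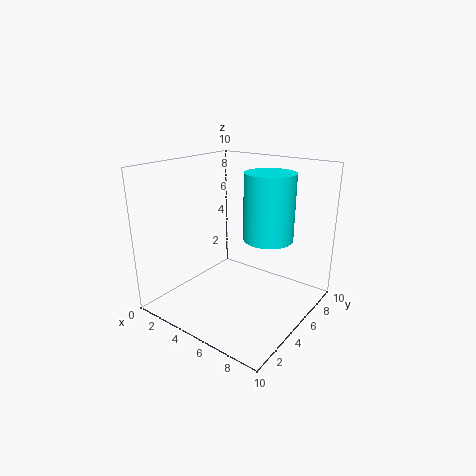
a = 8
b = 4
c = 6
t = 4
col = 'cyan'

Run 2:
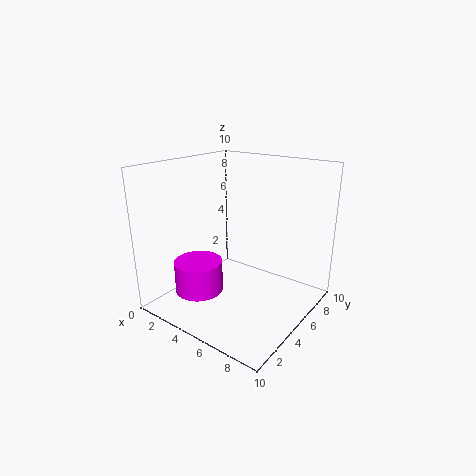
a = 4.5
b = 1.5
c = 2.5
t = 2
col = 'magenta'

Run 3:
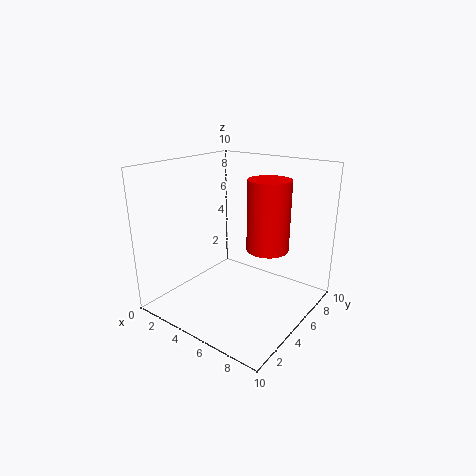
a = 6.5
b = 6.5
c = 4
t = 5
col = 'red'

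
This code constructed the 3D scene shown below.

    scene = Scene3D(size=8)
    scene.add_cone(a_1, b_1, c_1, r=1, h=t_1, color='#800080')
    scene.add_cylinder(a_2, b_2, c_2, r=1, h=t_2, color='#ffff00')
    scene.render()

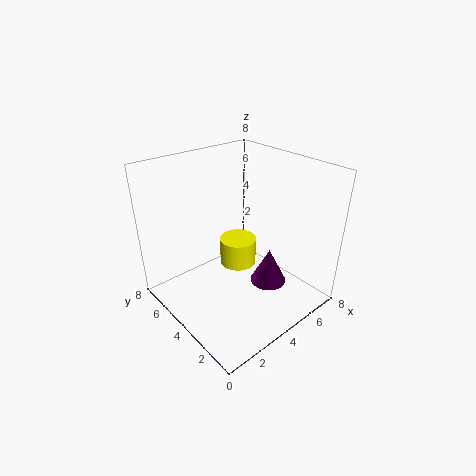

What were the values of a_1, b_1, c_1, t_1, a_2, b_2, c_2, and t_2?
a_1 = 5; b_1 = 2.5; c_1 = 1.5; t_1 = 2; a_2 = 4; b_2 = 4; c_2 = 2.5; t_2 = 1.5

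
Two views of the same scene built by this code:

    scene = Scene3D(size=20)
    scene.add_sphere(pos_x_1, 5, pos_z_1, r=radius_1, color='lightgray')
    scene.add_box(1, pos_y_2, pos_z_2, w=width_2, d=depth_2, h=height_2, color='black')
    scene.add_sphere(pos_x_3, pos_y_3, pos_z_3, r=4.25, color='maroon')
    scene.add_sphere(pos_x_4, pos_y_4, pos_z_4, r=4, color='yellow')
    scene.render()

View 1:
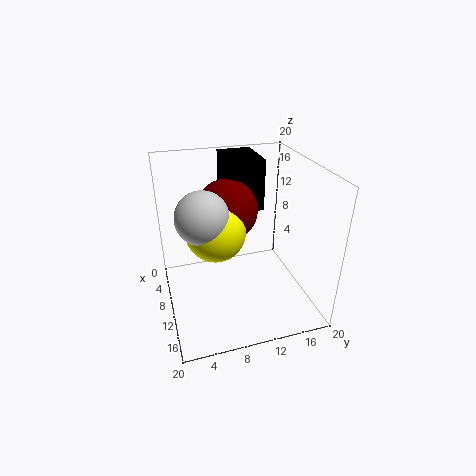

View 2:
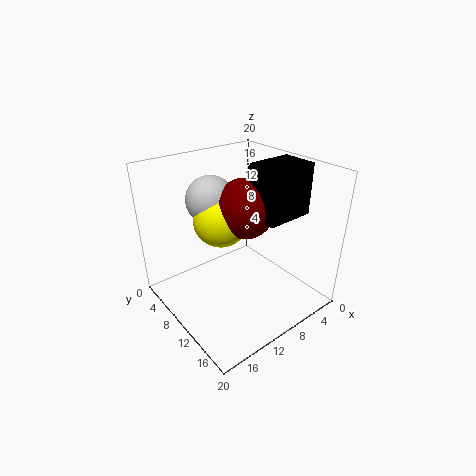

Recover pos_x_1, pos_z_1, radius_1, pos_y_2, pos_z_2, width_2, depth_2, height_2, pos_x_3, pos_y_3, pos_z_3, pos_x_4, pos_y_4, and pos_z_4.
pos_x_1 = 11, pos_z_1 = 14.25, radius_1 = 3.5, pos_y_2 = 9.5, pos_z_2 = 12.75, width_2 = 7, depth_2 = 5, height_2 = 7.25, pos_x_3 = 8, pos_y_3 = 9, pos_z_3 = 13.5, pos_x_4 = 10.5, pos_y_4 = 6.75, pos_z_4 = 11.75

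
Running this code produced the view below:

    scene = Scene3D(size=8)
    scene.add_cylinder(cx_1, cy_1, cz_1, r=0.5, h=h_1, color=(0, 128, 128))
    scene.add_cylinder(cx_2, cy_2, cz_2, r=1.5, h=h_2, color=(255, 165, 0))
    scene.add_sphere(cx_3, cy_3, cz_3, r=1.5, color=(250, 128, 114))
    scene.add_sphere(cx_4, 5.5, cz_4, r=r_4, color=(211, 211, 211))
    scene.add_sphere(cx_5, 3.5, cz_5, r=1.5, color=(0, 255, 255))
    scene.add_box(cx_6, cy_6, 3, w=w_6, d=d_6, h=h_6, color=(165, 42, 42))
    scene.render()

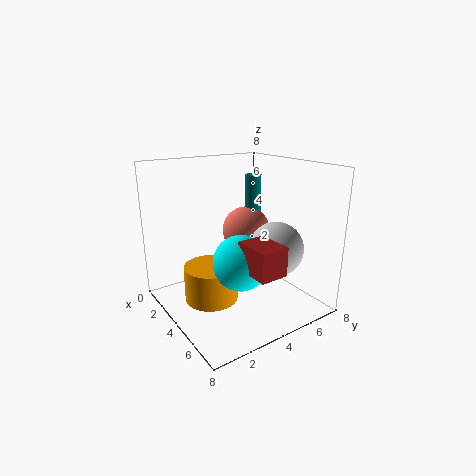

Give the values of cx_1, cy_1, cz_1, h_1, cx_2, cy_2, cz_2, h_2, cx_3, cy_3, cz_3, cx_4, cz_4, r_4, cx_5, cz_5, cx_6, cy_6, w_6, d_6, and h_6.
cx_1 = 2; cy_1 = 6.5; cz_1 = 4.5; h_1 = 2.5; cx_2 = 3.5; cy_2 = 2.5; cz_2 = 0.5; h_2 = 2; cx_3 = 2; cy_3 = 6; cz_3 = 3.5; cx_4 = 5.5; cz_4 = 3.5; r_4 = 1.5; cx_5 = 5; cz_5 = 3; cx_6 = 5.5; cy_6 = 3; w_6 = 2; d_6 = 1.5; h_6 = 1.5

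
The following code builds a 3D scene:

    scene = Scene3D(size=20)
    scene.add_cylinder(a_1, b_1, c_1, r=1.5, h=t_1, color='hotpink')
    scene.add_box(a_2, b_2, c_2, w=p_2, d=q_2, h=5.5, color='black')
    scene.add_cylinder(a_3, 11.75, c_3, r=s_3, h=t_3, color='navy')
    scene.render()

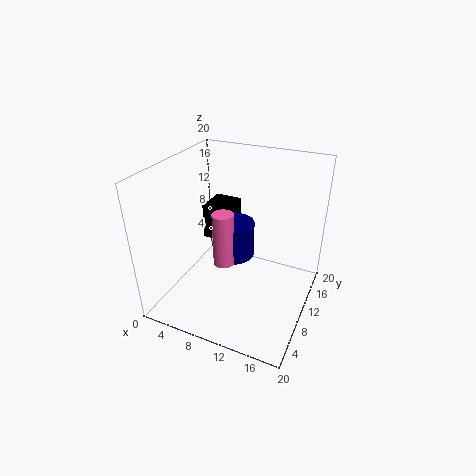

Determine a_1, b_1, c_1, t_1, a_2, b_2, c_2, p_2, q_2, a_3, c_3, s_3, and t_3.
a_1 = 8.25
b_1 = 9
c_1 = 6
t_1 = 7.75
a_2 = 2.25
b_2 = 13.75
c_2 = 6.25
p_2 = 4.25
q_2 = 5
a_3 = 8.5
c_3 = 6
s_3 = 3
t_3 = 5.25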